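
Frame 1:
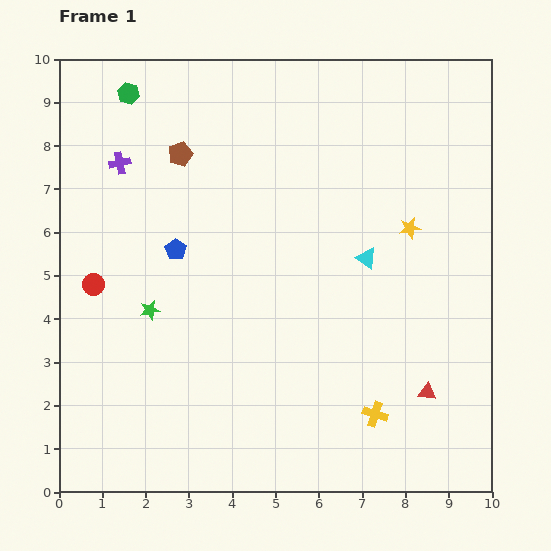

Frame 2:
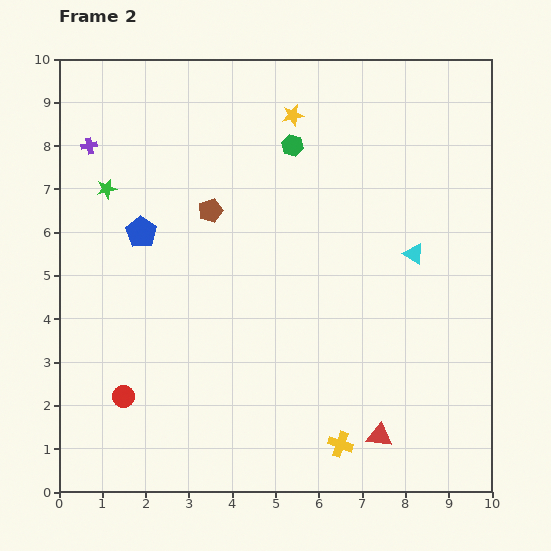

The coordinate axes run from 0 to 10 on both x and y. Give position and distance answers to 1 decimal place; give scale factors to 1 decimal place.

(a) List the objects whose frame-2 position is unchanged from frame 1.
none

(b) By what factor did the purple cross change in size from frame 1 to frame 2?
0.7×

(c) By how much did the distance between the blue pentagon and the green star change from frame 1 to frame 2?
-0.2

Distance in frame 1: 1.5. Distance in frame 2: 1.3.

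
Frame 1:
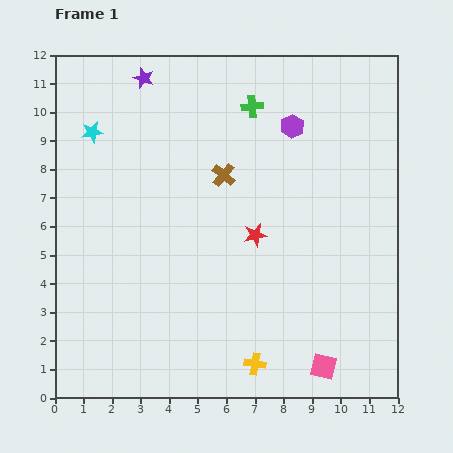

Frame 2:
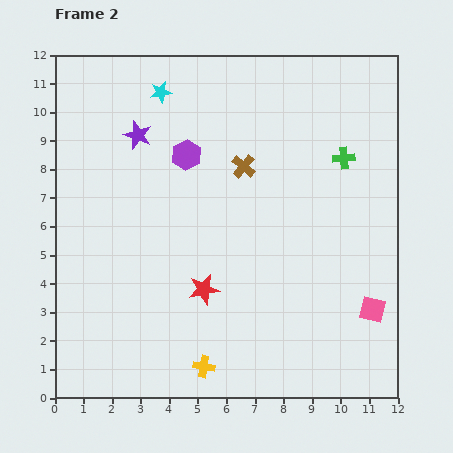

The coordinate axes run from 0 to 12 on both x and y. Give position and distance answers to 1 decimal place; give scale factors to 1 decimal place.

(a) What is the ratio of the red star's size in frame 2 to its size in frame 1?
1.3×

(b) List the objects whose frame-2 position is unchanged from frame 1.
none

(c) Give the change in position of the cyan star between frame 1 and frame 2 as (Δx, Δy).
(2.4, 1.4)

The cyan star was at (1.3, 9.3) in frame 1 and (3.7, 10.7) in frame 2.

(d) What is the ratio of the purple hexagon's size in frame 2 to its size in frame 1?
1.3×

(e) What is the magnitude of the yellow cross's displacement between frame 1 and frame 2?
1.8

The yellow cross moved from (7.0, 1.2) to (5.2, 1.1), a distance of √(1.8² + 0.1²) ≈ 1.8.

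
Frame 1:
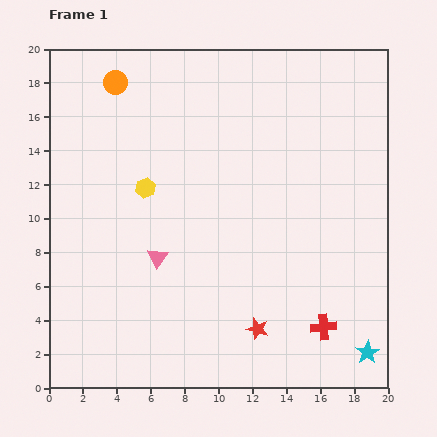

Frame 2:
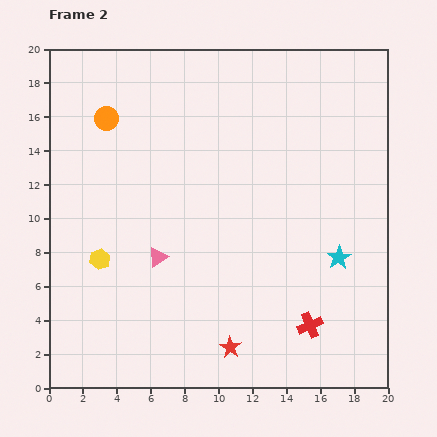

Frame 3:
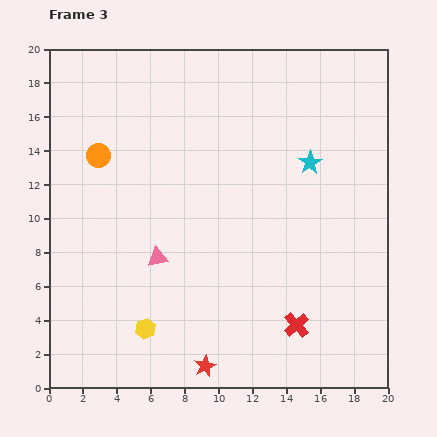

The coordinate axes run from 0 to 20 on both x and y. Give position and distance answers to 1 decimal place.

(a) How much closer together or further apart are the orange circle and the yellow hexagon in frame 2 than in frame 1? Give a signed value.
+1.8

Distance in frame 1: 6.5. Distance in frame 2: 8.3.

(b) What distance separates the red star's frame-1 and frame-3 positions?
3.8

The red star moved from (12.3, 3.5) to (9.2, 1.3), a distance of √(3.1² + 2.2²) ≈ 3.8.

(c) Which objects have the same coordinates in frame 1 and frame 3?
the pink triangle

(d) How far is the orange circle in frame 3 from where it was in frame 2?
2.3

The orange circle moved from (3.4, 15.9) to (2.9, 13.7), a distance of √(0.5² + 2.2²) ≈ 2.3.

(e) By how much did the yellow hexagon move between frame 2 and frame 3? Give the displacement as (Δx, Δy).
(2.7, -4.1)

The yellow hexagon was at (3.0, 7.6) in frame 2 and (5.7, 3.5) in frame 3.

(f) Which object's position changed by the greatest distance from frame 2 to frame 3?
the cyan star

(moved 5.9; next 4.9)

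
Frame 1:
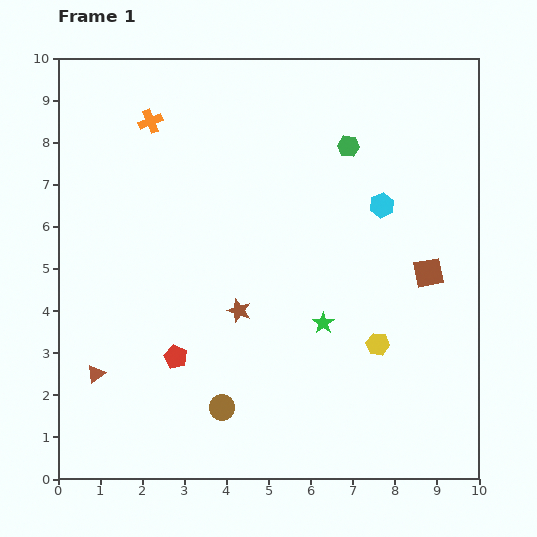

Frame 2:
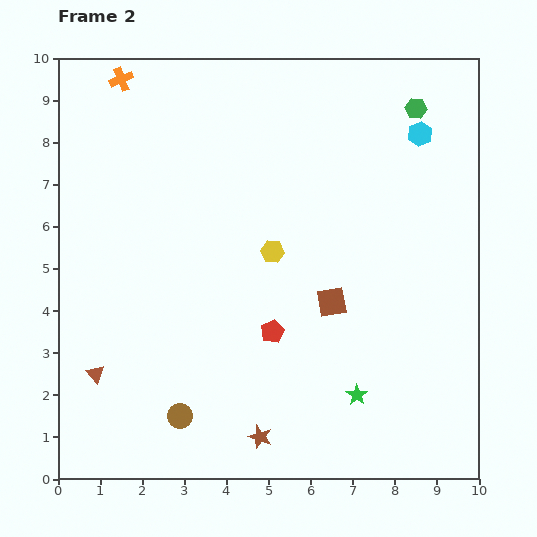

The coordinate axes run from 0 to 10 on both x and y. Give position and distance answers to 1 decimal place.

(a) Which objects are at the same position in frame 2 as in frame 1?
the brown triangle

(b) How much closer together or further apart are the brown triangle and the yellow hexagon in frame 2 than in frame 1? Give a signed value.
-1.6

Distance in frame 1: 6.7. Distance in frame 2: 5.1.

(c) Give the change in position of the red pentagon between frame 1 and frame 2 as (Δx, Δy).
(2.3, 0.6)

The red pentagon was at (2.8, 2.9) in frame 1 and (5.1, 3.5) in frame 2.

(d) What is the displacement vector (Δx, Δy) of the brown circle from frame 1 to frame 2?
(-1.0, -0.2)

The brown circle was at (3.9, 1.7) in frame 1 and (2.9, 1.5) in frame 2.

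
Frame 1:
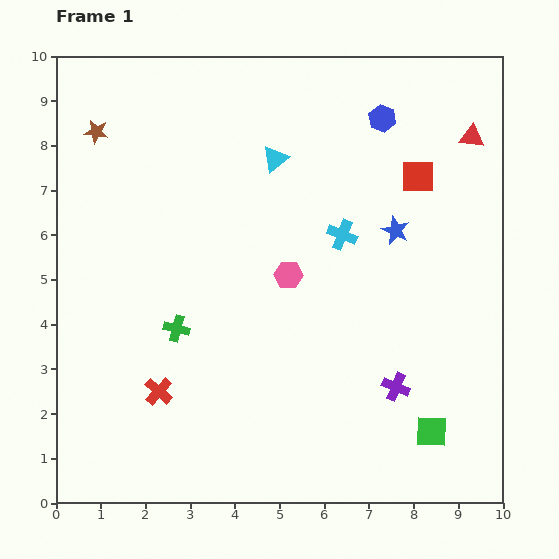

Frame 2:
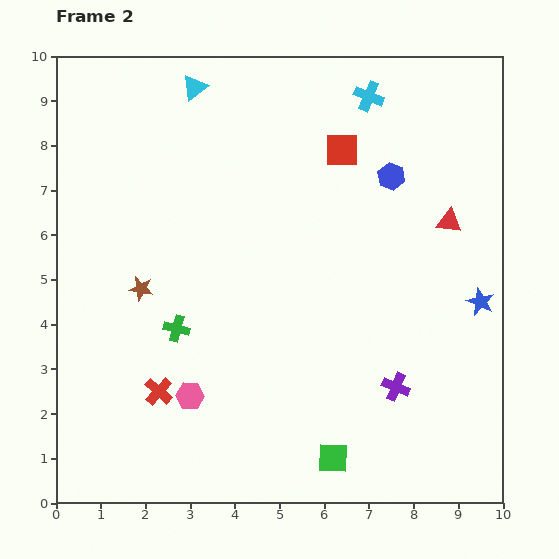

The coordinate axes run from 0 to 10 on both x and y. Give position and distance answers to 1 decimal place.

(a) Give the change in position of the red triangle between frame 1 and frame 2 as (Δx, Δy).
(-0.5, -1.9)

The red triangle was at (9.3, 8.2) in frame 1 and (8.8, 6.3) in frame 2.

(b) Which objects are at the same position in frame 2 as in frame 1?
the green cross, the red cross, the purple cross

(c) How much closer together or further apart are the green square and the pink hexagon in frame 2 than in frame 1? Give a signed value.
-1.2

Distance in frame 1: 4.7. Distance in frame 2: 3.5.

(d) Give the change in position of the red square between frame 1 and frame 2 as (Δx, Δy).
(-1.7, 0.6)

The red square was at (8.1, 7.3) in frame 1 and (6.4, 7.9) in frame 2.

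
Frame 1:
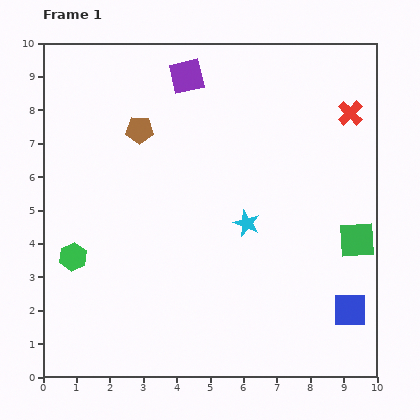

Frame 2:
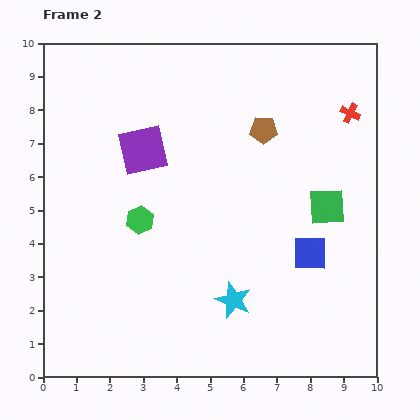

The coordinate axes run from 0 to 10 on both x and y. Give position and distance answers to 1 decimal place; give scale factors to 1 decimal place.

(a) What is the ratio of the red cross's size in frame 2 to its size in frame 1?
0.8×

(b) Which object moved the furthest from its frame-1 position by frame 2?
the brown pentagon

(moved 3.7; next 2.6)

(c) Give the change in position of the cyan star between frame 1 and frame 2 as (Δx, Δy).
(-0.4, -2.3)

The cyan star was at (6.1, 4.6) in frame 1 and (5.7, 2.3) in frame 2.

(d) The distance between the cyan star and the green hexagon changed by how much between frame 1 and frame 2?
-1.6

Distance in frame 1: 5.3. Distance in frame 2: 3.7.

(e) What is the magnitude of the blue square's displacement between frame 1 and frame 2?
2.1

The blue square moved from (9.2, 2.0) to (8.0, 3.7), a distance of √(1.2² + 1.7²) ≈ 2.1.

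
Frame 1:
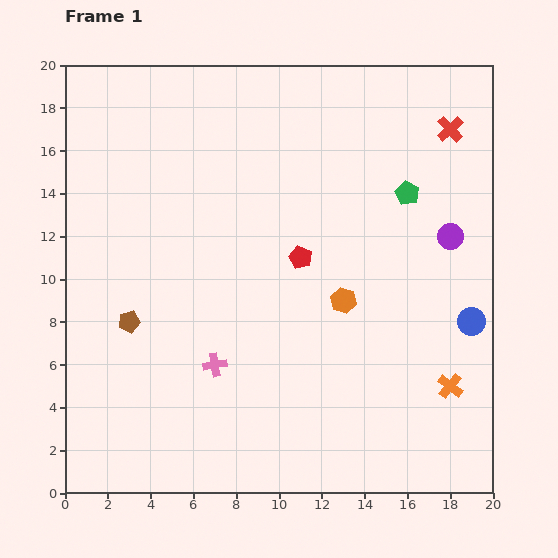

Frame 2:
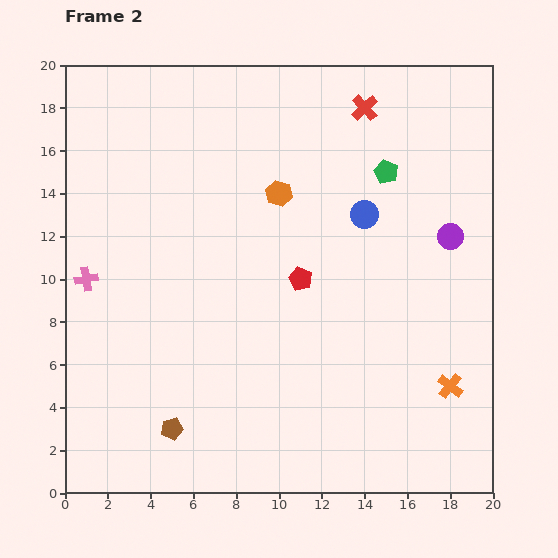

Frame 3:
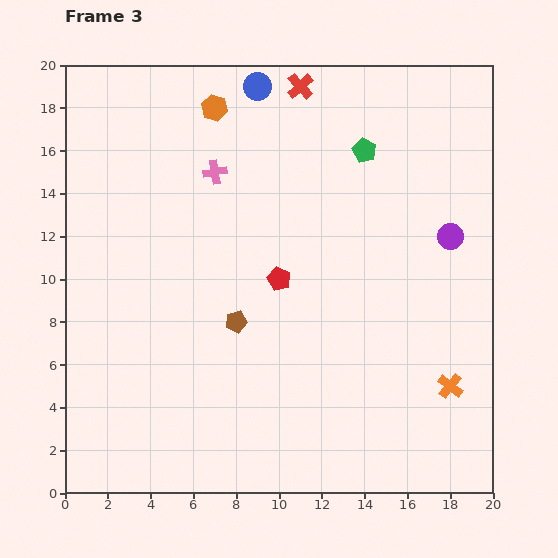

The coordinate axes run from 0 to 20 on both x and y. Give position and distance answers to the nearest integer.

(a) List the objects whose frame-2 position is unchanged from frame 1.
the purple circle, the orange cross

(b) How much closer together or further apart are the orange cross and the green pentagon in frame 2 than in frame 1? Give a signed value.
+1

Distance in frame 1: 9. Distance in frame 2: 10.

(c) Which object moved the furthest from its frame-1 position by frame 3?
the blue circle

(moved 15; next 11)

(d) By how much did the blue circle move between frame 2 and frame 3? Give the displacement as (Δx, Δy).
(-5, 6)

The blue circle was at (14, 13) in frame 2 and (9, 19) in frame 3.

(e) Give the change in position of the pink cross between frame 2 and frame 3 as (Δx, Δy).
(6, 5)

The pink cross was at (1, 10) in frame 2 and (7, 15) in frame 3.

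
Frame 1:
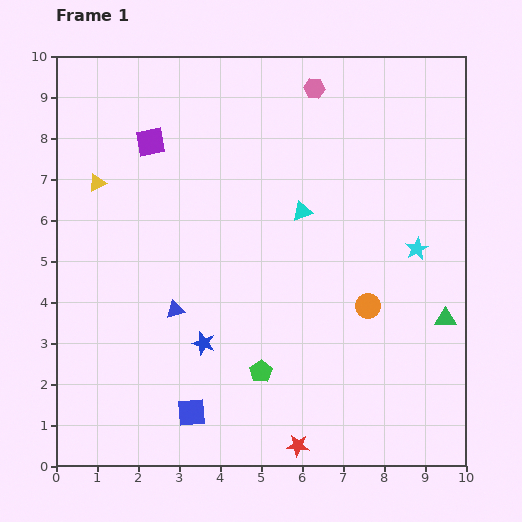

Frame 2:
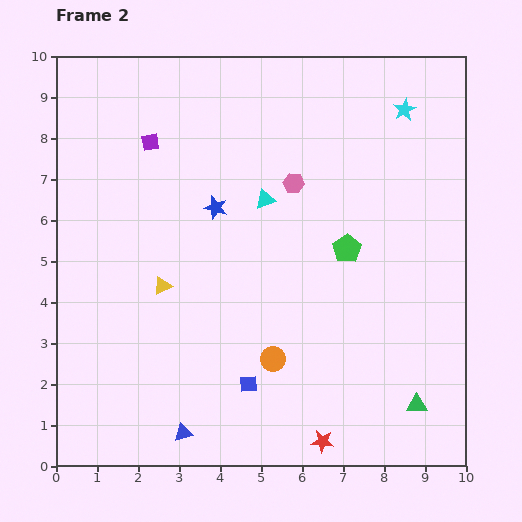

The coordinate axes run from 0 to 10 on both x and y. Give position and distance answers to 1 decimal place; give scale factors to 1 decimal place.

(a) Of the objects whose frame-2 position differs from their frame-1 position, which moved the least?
the red star

(moved 0.6)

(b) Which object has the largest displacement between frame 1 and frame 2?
the green pentagon

(moved 3.7; next 3.4)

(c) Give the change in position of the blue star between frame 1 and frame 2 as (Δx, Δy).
(0.3, 3.3)

The blue star was at (3.6, 3.0) in frame 1 and (3.9, 6.3) in frame 2.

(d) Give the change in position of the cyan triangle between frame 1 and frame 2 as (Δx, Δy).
(-0.9, 0.3)

The cyan triangle was at (6.0, 6.2) in frame 1 and (5.1, 6.5) in frame 2.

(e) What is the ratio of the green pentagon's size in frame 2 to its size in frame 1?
1.3×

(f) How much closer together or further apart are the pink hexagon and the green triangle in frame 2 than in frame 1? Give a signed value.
-0.2

Distance in frame 1: 6.4. Distance in frame 2: 6.2.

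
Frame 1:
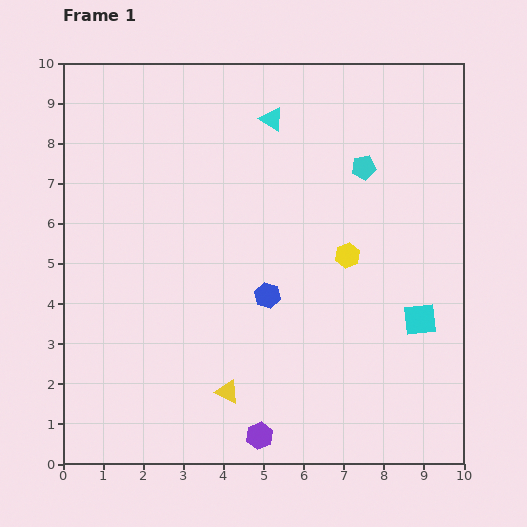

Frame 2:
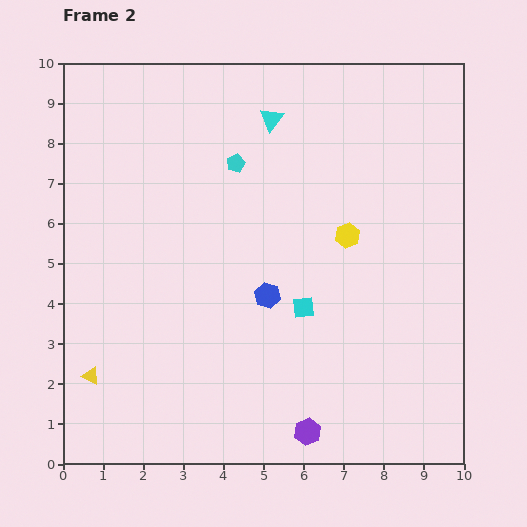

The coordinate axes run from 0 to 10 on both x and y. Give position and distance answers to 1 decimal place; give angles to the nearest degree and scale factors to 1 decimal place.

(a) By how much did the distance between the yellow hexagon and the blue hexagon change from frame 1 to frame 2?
+0.3

Distance in frame 1: 2.2. Distance in frame 2: 2.5.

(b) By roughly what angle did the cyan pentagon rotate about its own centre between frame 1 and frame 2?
16° counter-clockwise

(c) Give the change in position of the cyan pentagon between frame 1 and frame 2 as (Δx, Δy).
(-3.2, 0.1)

The cyan pentagon was at (7.5, 7.4) in frame 1 and (4.3, 7.5) in frame 2.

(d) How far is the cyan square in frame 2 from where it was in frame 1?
2.9

The cyan square moved from (8.9, 3.6) to (6.0, 3.9), a distance of √(2.9² + 0.3²) ≈ 2.9.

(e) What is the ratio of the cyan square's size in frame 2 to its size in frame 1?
0.7×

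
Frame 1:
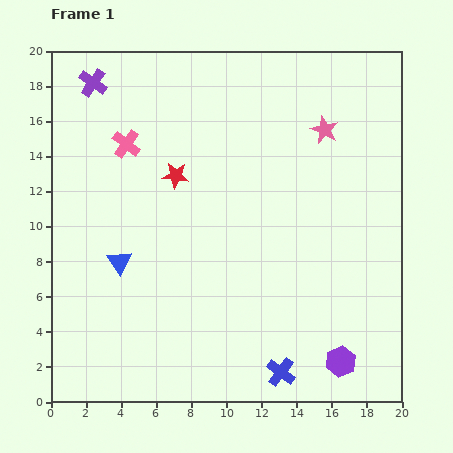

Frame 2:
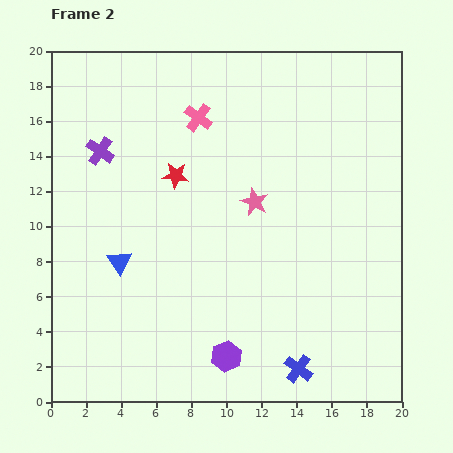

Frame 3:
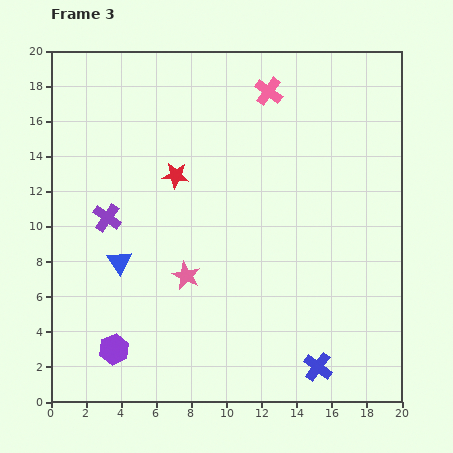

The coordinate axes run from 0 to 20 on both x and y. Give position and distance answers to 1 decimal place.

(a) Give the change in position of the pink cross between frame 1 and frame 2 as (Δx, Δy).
(4.1, 1.5)

The pink cross was at (4.3, 14.7) in frame 1 and (8.4, 16.2) in frame 2.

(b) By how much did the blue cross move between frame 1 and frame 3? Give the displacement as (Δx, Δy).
(2.1, 0.3)

The blue cross was at (13.1, 1.7) in frame 1 and (15.2, 2.0) in frame 3.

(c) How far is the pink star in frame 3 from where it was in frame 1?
11.5

The pink star moved from (15.6, 15.5) to (7.7, 7.2), a distance of √(7.9² + 8.3²) ≈ 11.5.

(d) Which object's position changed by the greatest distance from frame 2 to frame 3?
the purple hexagon

(moved 6.4; next 5.7)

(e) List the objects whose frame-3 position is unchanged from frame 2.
the blue triangle, the red star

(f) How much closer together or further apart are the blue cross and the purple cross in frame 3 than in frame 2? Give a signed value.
-2.1

Distance in frame 2: 16.8. Distance in frame 3: 14.7.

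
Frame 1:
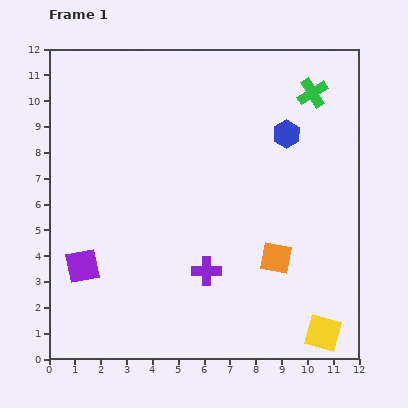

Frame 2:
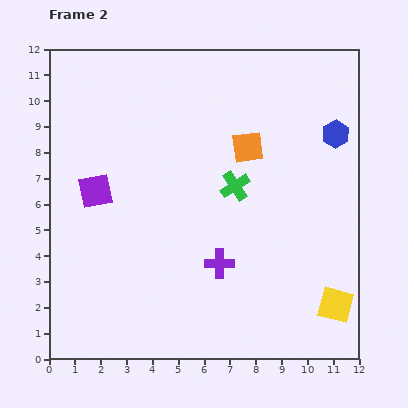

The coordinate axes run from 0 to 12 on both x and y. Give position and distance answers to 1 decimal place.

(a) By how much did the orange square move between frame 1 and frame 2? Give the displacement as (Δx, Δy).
(-1.1, 4.3)

The orange square was at (8.8, 3.9) in frame 1 and (7.7, 8.2) in frame 2.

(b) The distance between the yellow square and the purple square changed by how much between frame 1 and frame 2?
+0.6

Distance in frame 1: 9.7. Distance in frame 2: 10.3.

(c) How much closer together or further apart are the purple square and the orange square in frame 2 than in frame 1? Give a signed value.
-1.4

Distance in frame 1: 7.5. Distance in frame 2: 6.1.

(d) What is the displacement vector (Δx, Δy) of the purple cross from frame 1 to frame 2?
(0.5, 0.3)

The purple cross was at (6.1, 3.4) in frame 1 and (6.6, 3.7) in frame 2.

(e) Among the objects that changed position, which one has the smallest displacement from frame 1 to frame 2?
the purple cross

(moved 0.6)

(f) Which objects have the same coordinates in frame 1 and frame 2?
none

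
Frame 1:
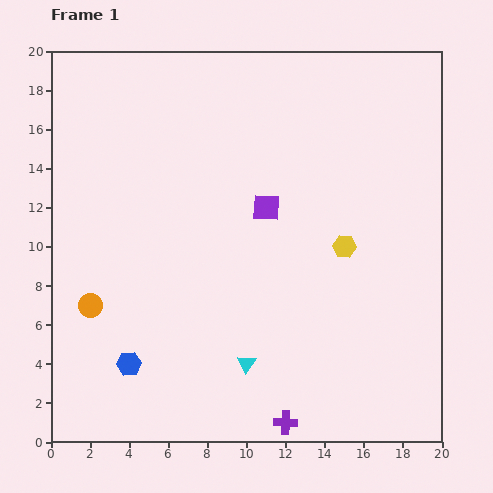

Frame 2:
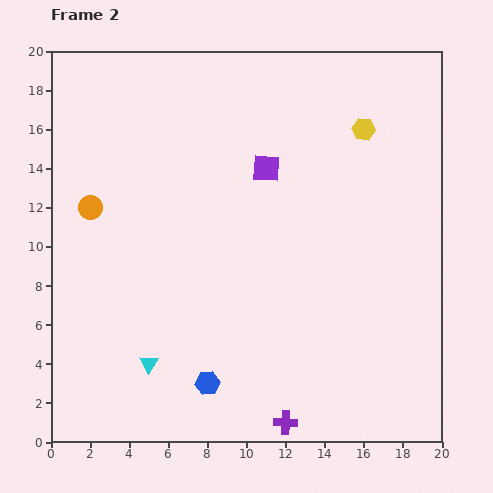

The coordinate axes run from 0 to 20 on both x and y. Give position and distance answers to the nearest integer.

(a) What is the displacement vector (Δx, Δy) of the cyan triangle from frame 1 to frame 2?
(-5, 0)

The cyan triangle was at (10, 4) in frame 1 and (5, 4) in frame 2.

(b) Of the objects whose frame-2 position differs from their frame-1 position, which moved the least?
the purple square

(moved 2)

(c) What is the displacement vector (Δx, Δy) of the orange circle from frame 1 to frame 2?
(0, 5)

The orange circle was at (2, 7) in frame 1 and (2, 12) in frame 2.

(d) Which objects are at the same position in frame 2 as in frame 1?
the purple cross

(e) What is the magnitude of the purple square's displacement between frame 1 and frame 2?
2

The purple square moved from (11, 12) to (11, 14), a distance of √(0² + 2²) ≈ 2.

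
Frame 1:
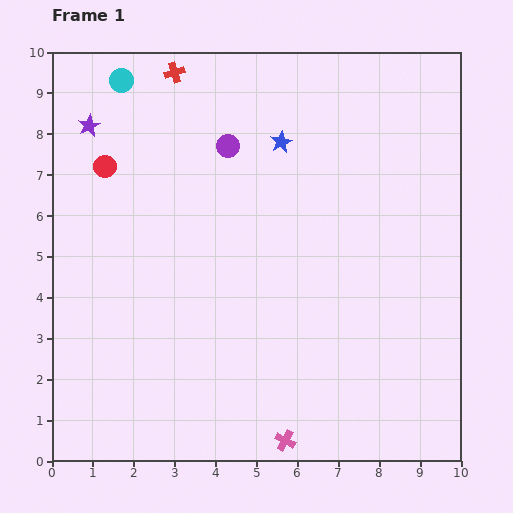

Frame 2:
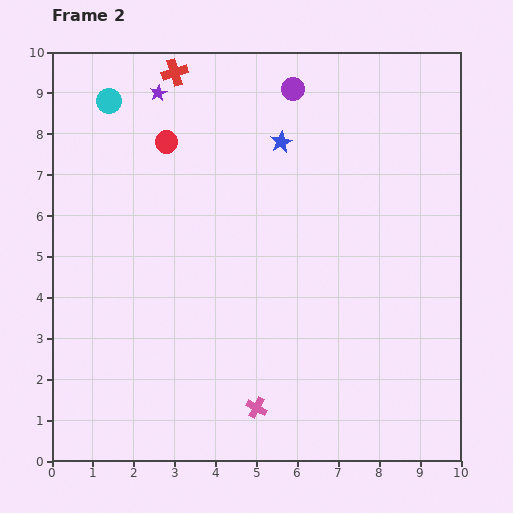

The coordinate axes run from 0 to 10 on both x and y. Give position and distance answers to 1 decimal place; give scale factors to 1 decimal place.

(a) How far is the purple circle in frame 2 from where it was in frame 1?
2.1

The purple circle moved from (4.3, 7.7) to (5.9, 9.1), a distance of √(1.6² + 1.4²) ≈ 2.1.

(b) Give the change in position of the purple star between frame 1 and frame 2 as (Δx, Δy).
(1.7, 0.8)

The purple star was at (0.9, 8.2) in frame 1 and (2.6, 9.0) in frame 2.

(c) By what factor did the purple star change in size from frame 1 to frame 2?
0.7×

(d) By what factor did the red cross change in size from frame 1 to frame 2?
1.3×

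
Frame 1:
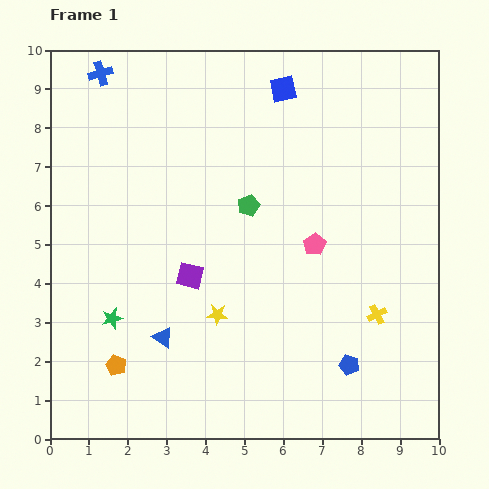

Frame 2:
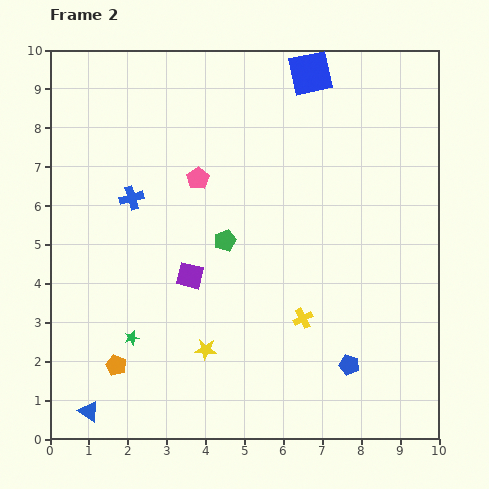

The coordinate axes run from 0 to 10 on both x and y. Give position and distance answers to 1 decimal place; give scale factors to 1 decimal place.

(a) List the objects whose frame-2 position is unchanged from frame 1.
the orange pentagon, the purple square, the blue pentagon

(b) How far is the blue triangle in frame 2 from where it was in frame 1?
2.7

The blue triangle moved from (2.9, 2.6) to (1.0, 0.7), a distance of √(1.9² + 1.9²) ≈ 2.7.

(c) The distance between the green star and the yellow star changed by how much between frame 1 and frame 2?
-0.8

Distance in frame 1: 2.7. Distance in frame 2: 1.9.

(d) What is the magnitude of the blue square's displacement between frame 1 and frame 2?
0.8

The blue square moved from (6.0, 9.0) to (6.7, 9.4), a distance of √(0.7² + 0.4²) ≈ 0.8.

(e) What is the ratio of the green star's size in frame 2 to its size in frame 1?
0.7×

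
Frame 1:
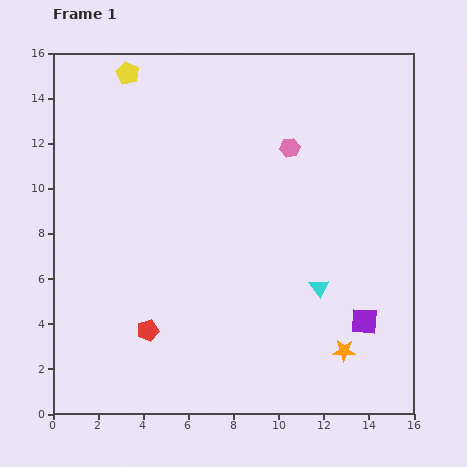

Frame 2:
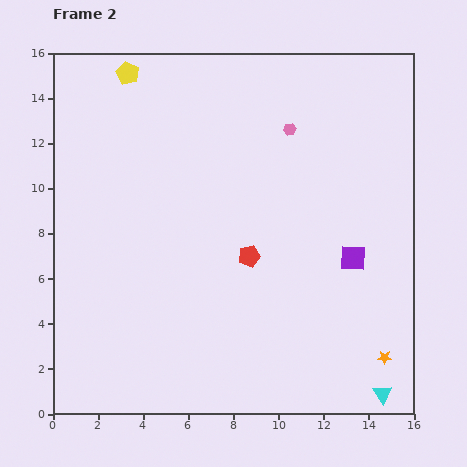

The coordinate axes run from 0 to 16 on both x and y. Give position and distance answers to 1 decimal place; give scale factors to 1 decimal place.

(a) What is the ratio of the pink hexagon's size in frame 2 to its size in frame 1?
0.6×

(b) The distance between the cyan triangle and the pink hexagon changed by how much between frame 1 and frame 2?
+6.1

Distance in frame 1: 6.3. Distance in frame 2: 12.4.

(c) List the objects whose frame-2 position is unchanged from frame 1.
the yellow pentagon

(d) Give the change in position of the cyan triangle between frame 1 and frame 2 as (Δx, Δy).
(2.8, -4.7)

The cyan triangle was at (11.8, 5.6) in frame 1 and (14.6, 0.9) in frame 2.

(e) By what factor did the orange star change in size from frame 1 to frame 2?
0.6×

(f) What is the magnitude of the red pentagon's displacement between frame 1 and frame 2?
5.6

The red pentagon moved from (4.2, 3.7) to (8.7, 7.0), a distance of √(4.5² + 3.3²) ≈ 5.6.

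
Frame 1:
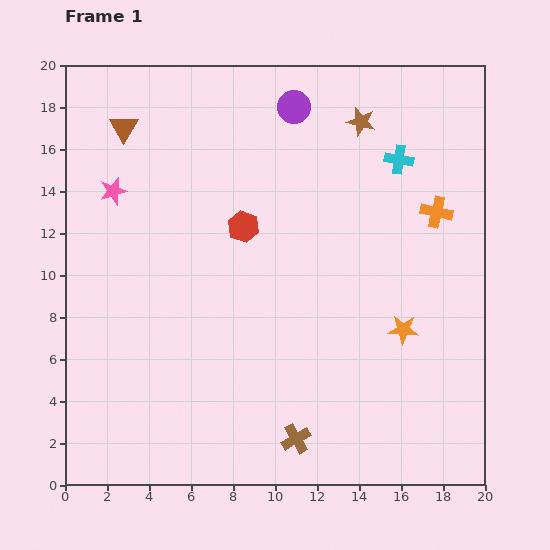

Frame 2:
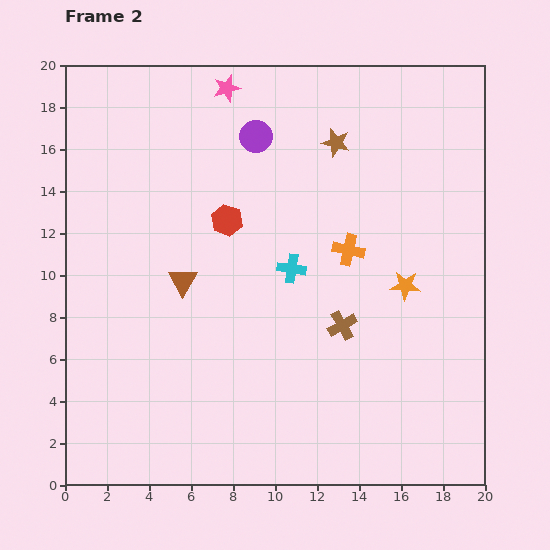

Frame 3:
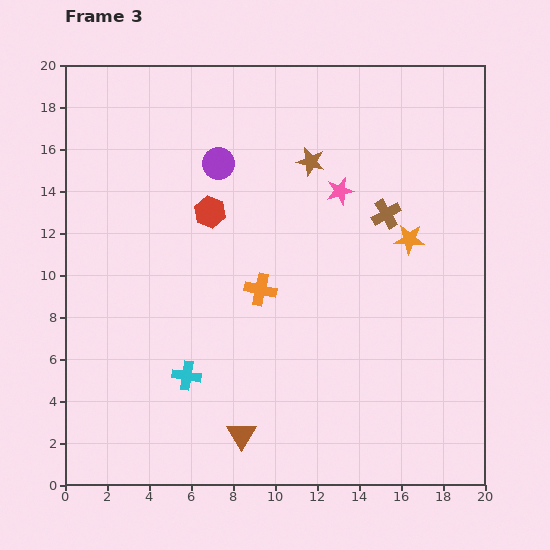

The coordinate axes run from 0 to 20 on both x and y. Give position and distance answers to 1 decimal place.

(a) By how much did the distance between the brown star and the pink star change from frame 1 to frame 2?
-6.5

Distance in frame 1: 12.3. Distance in frame 2: 5.8.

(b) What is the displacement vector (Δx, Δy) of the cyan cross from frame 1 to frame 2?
(-5.1, -5.2)

The cyan cross was at (15.9, 15.5) in frame 1 and (10.8, 10.3) in frame 2.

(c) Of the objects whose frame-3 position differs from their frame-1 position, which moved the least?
the red hexagon

(moved 1.7)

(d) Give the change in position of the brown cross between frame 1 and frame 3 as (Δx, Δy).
(4.3, 10.7)

The brown cross was at (11.0, 2.2) in frame 1 and (15.3, 12.9) in frame 3.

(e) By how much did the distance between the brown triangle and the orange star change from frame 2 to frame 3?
+1.7

Distance in frame 2: 10.6. Distance in frame 3: 12.3.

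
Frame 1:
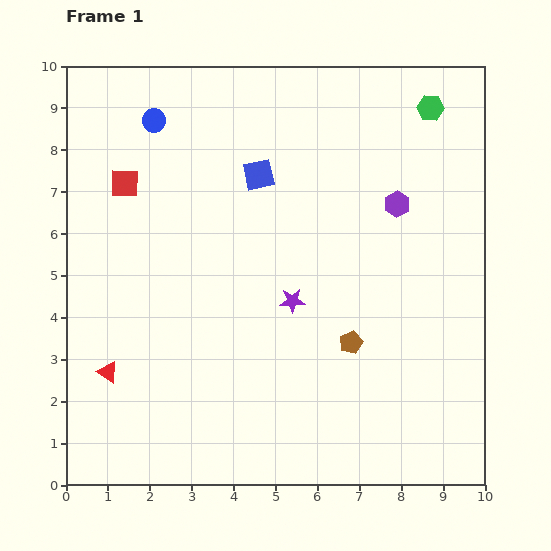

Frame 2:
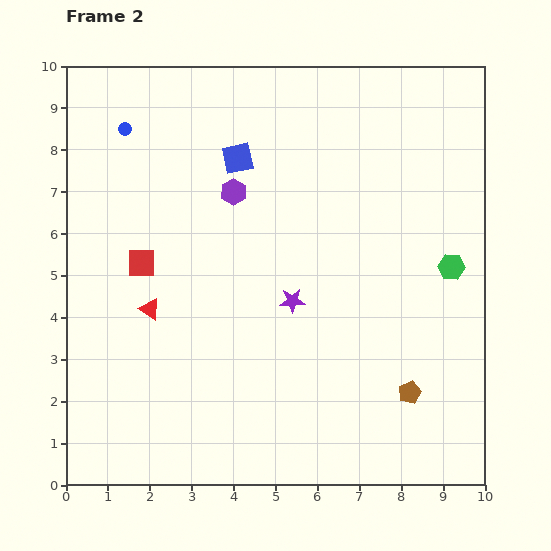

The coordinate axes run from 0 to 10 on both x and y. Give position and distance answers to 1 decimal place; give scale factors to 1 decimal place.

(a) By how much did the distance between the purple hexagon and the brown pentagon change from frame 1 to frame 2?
+2.9

Distance in frame 1: 3.5. Distance in frame 2: 6.4.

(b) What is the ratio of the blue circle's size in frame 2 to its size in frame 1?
0.6×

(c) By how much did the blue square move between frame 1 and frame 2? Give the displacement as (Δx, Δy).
(-0.5, 0.4)

The blue square was at (4.6, 7.4) in frame 1 and (4.1, 7.8) in frame 2.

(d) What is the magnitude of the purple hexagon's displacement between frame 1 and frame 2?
3.9

The purple hexagon moved from (7.9, 6.7) to (4.0, 7.0), a distance of √(3.9² + 0.3²) ≈ 3.9.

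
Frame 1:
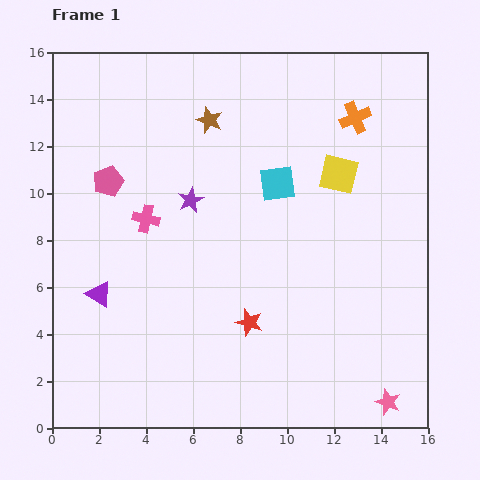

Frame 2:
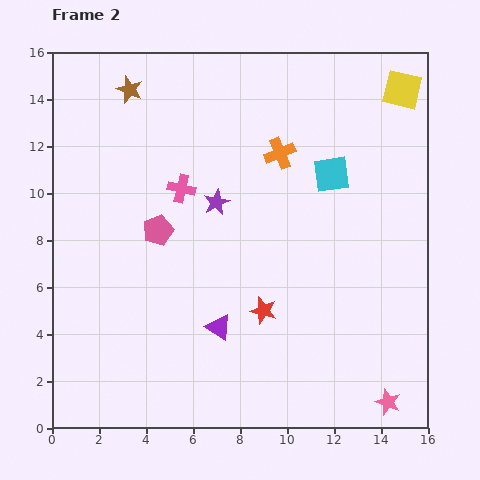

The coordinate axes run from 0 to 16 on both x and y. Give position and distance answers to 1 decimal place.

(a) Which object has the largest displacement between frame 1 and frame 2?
the purple triangle

(moved 5.3; next 4.5)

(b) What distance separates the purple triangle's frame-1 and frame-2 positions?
5.3

The purple triangle moved from (2.0, 5.7) to (7.1, 4.3), a distance of √(5.1² + 1.4²) ≈ 5.3.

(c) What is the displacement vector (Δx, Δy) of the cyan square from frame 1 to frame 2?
(2.3, 0.4)

The cyan square was at (9.6, 10.4) in frame 1 and (11.9, 10.8) in frame 2.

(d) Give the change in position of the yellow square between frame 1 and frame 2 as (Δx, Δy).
(2.7, 3.6)

The yellow square was at (12.2, 10.8) in frame 1 and (14.9, 14.4) in frame 2.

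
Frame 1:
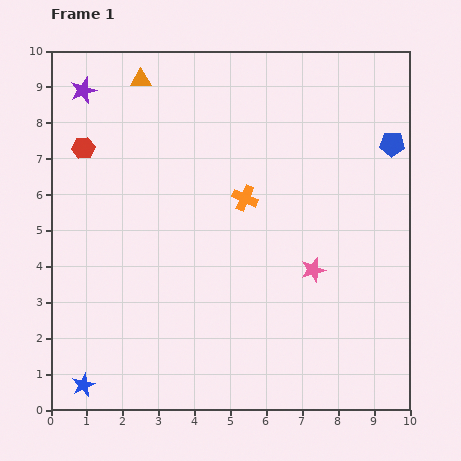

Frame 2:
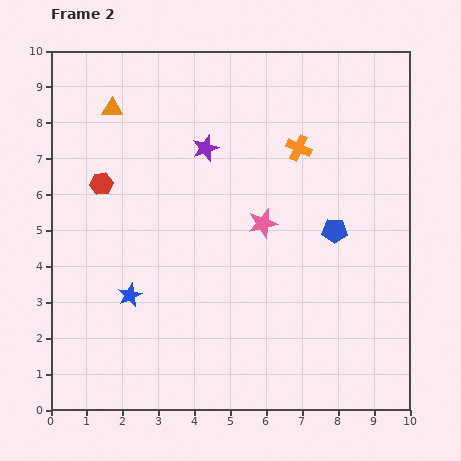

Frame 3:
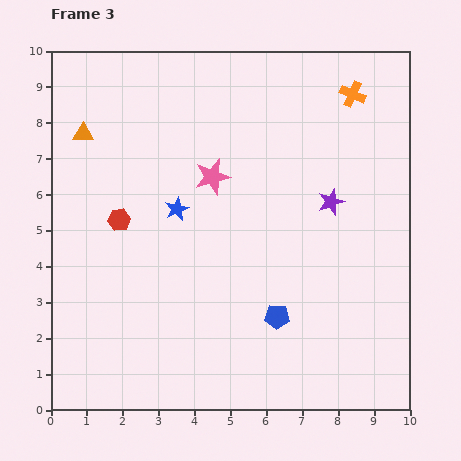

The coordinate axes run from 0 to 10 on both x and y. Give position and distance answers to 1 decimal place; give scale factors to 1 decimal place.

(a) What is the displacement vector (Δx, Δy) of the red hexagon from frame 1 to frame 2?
(0.5, -1.0)

The red hexagon was at (0.9, 7.3) in frame 1 and (1.4, 6.3) in frame 2.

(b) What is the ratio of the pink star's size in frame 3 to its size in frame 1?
1.4×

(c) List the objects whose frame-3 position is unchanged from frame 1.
none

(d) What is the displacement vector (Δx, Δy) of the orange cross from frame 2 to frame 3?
(1.5, 1.5)

The orange cross was at (6.9, 7.3) in frame 2 and (8.4, 8.8) in frame 3.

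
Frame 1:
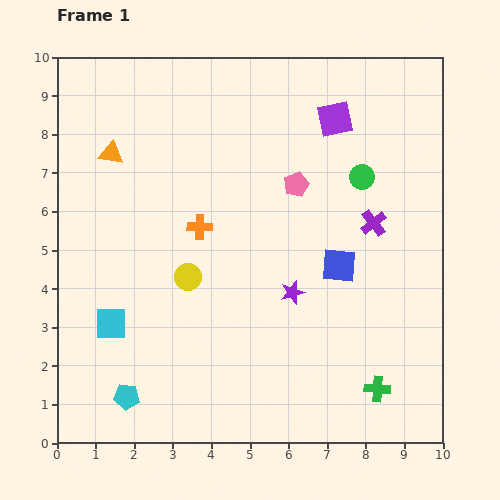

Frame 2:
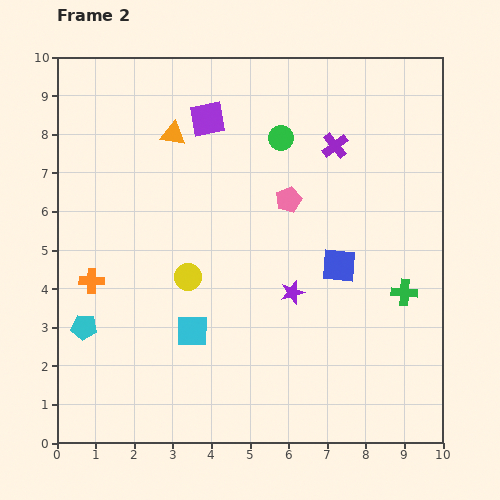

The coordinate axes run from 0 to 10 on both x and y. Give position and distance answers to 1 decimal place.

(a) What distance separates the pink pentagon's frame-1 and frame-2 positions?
0.4

The pink pentagon moved from (6.2, 6.7) to (6.0, 6.3), a distance of √(0.2² + 0.4²) ≈ 0.4.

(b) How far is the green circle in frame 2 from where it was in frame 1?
2.3

The green circle moved from (7.9, 6.9) to (5.8, 7.9), a distance of √(2.1² + 1.0²) ≈ 2.3.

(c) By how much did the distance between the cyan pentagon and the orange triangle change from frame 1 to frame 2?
-0.8

Distance in frame 1: 6.3. Distance in frame 2: 5.5.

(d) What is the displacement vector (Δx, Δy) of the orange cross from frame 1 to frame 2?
(-2.8, -1.4)

The orange cross was at (3.7, 5.6) in frame 1 and (0.9, 4.2) in frame 2.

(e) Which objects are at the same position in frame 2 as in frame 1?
the yellow circle, the blue square, the purple star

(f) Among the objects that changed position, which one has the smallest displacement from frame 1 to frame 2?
the pink pentagon

(moved 0.4)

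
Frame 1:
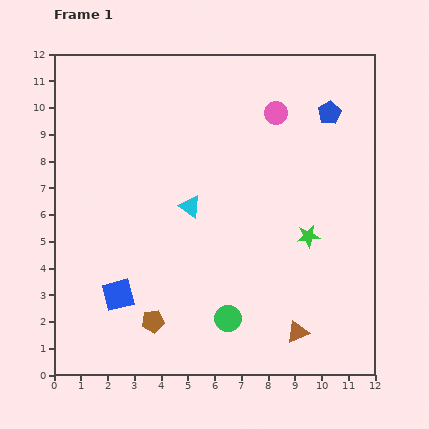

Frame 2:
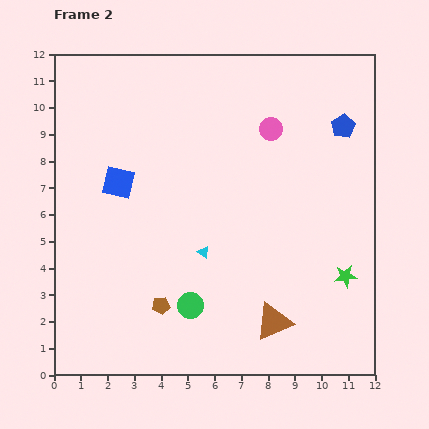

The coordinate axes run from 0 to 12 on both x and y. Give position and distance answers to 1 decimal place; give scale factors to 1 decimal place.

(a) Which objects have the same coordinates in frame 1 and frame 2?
none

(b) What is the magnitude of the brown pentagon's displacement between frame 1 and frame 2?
0.7

The brown pentagon moved from (3.7, 2.0) to (4.0, 2.6), a distance of √(0.3² + 0.6²) ≈ 0.7.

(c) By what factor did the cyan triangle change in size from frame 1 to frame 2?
0.6×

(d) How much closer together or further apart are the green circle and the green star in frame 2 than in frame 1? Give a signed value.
+1.6

Distance in frame 1: 4.3. Distance in frame 2: 5.9.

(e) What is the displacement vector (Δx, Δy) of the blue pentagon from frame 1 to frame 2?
(0.5, -0.5)

The blue pentagon was at (10.3, 9.8) in frame 1 and (10.8, 9.3) in frame 2.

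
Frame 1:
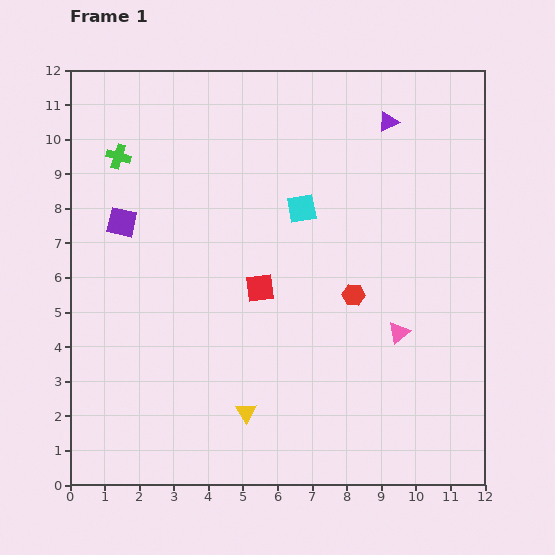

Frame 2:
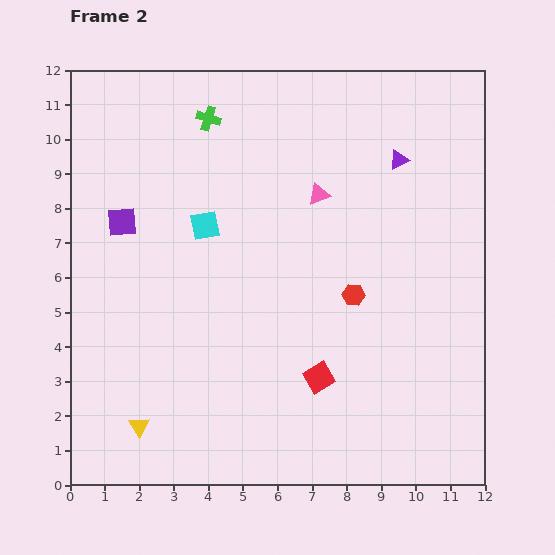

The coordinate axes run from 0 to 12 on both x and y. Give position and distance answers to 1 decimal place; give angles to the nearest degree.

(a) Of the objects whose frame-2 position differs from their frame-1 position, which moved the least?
the purple triangle

(moved 1.1)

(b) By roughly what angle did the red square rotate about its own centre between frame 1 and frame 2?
25° counter-clockwise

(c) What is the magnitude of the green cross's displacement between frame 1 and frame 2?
2.8

The green cross moved from (1.4, 9.5) to (4.0, 10.6), a distance of √(2.6² + 1.1²) ≈ 2.8.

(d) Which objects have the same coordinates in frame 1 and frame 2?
the red hexagon, the purple square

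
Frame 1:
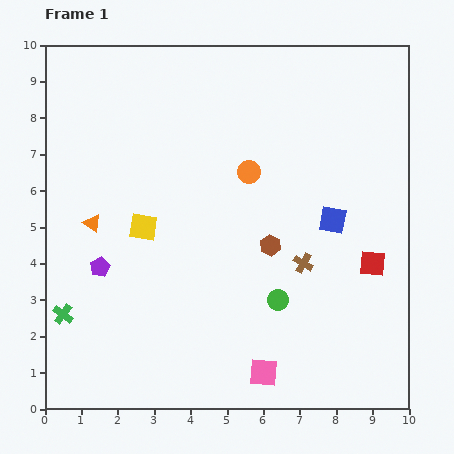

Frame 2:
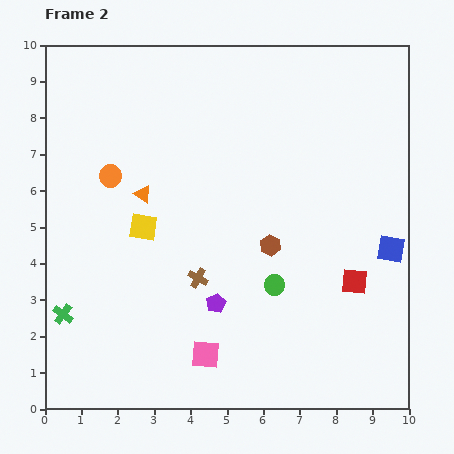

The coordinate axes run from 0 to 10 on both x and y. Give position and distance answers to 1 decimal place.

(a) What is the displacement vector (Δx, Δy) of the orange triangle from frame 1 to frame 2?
(1.4, 0.8)

The orange triangle was at (1.3, 5.1) in frame 1 and (2.7, 5.9) in frame 2.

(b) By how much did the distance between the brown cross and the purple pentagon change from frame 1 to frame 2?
-4.7

Distance in frame 1: 5.6. Distance in frame 2: 0.9.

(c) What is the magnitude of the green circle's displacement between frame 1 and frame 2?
0.4

The green circle moved from (6.4, 3.0) to (6.3, 3.4), a distance of √(0.1² + 0.4²) ≈ 0.4.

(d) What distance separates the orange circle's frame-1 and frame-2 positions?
3.8

The orange circle moved from (5.6, 6.5) to (1.8, 6.4), a distance of √(3.8² + 0.1²) ≈ 3.8.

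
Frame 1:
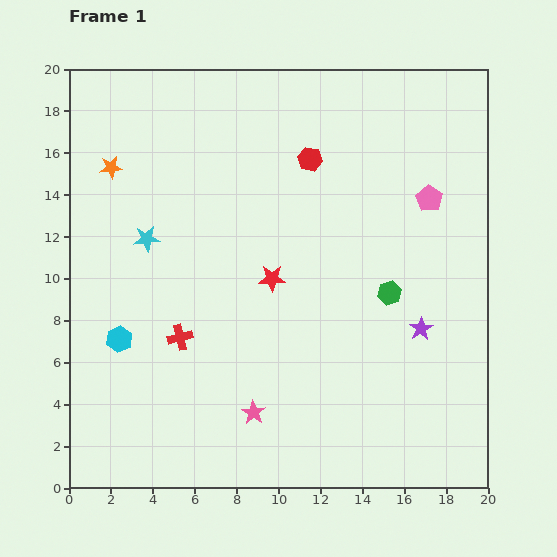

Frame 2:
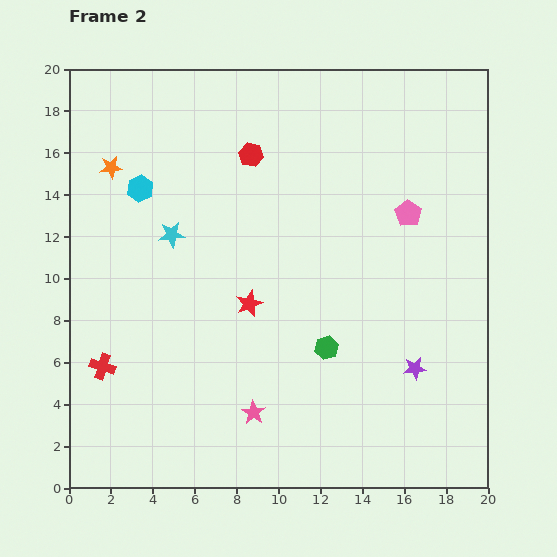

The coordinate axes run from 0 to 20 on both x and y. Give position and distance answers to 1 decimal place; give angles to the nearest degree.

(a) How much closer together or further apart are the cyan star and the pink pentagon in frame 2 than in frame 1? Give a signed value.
-2.3

Distance in frame 1: 13.6. Distance in frame 2: 11.3.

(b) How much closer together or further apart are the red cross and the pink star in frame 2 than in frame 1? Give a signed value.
+2.5

Distance in frame 1: 5.0. Distance in frame 2: 7.5.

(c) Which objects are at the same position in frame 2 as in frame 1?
the pink star, the orange star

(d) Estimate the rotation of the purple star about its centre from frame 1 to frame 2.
25° clockwise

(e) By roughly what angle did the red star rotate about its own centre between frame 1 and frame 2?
22° counter-clockwise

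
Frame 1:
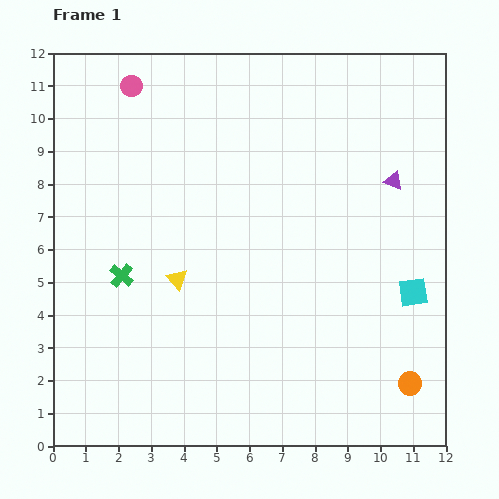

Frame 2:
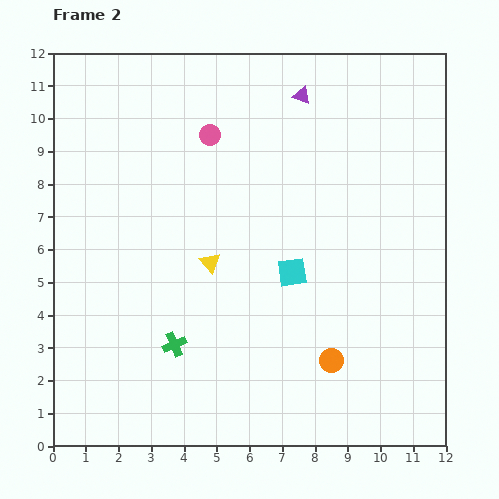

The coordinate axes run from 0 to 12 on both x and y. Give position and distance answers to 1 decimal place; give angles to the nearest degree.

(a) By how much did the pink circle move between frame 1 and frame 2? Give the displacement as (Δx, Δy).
(2.4, -1.5)

The pink circle was at (2.4, 11.0) in frame 1 and (4.8, 9.5) in frame 2.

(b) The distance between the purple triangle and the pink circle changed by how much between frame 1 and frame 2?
-5.5

Distance in frame 1: 8.5. Distance in frame 2: 3.0.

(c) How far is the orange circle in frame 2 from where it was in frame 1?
2.5

The orange circle moved from (10.9, 1.9) to (8.5, 2.6), a distance of √(2.4² + 0.7²) ≈ 2.5.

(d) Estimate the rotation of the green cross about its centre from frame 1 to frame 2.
26° clockwise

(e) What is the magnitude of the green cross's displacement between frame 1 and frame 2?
2.6

The green cross moved from (2.1, 5.2) to (3.7, 3.1), a distance of √(1.6² + 2.1²) ≈ 2.6.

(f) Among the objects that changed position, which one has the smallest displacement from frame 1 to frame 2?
the yellow triangle

(moved 1.1)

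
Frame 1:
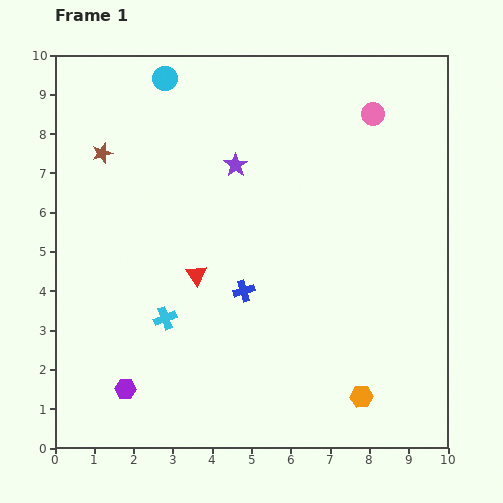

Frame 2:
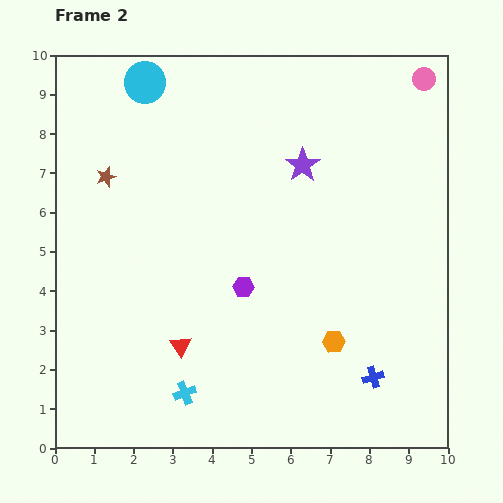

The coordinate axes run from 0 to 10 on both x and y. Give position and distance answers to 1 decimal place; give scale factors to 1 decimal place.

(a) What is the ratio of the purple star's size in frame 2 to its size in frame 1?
1.5×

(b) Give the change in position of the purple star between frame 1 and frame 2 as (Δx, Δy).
(1.7, 0.0)

The purple star was at (4.6, 7.2) in frame 1 and (6.3, 7.2) in frame 2.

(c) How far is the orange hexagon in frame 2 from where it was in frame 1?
1.6

The orange hexagon moved from (7.8, 1.3) to (7.1, 2.7), a distance of √(0.7² + 1.4²) ≈ 1.6.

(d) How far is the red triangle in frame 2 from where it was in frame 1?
1.8

The red triangle moved from (3.6, 4.4) to (3.2, 2.6), a distance of √(0.4² + 1.8²) ≈ 1.8.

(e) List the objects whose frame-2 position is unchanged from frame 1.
none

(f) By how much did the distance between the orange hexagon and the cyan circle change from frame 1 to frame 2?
-1.3

Distance in frame 1: 9.5. Distance in frame 2: 8.2.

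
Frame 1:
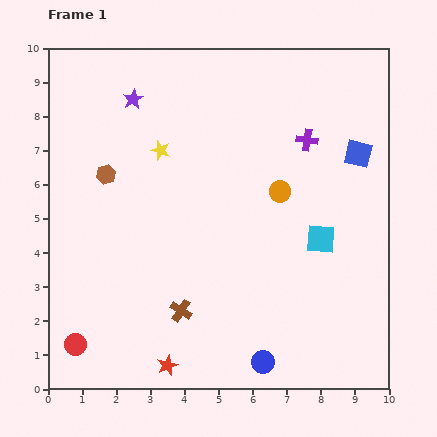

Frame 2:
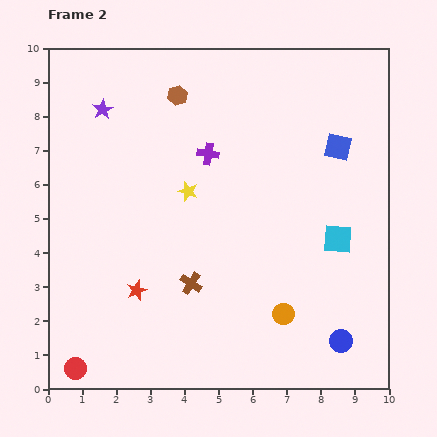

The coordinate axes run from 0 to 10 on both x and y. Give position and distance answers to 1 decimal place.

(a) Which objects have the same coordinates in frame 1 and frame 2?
none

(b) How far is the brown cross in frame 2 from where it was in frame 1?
0.9

The brown cross moved from (3.9, 2.3) to (4.2, 3.1), a distance of √(0.3² + 0.8²) ≈ 0.9.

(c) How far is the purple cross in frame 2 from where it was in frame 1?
2.9

The purple cross moved from (7.6, 7.3) to (4.7, 6.9), a distance of √(2.9² + 0.4²) ≈ 2.9.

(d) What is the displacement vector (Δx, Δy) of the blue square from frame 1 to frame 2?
(-0.6, 0.2)

The blue square was at (9.1, 6.9) in frame 1 and (8.5, 7.1) in frame 2.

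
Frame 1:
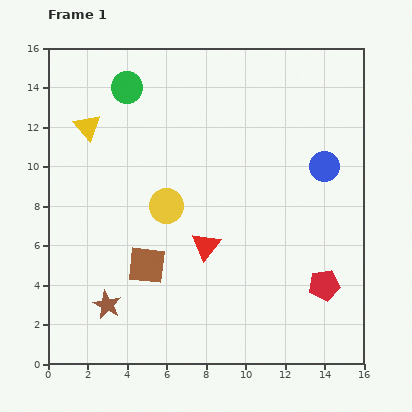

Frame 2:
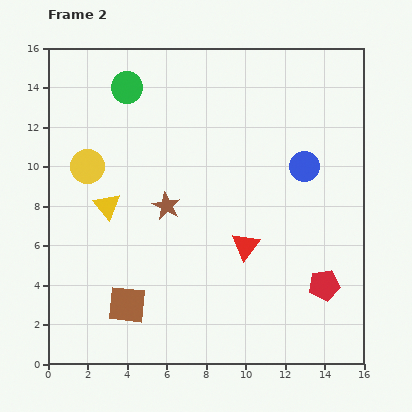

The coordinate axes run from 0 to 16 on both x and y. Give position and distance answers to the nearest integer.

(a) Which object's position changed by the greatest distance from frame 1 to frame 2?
the brown star

(moved 6; next 4)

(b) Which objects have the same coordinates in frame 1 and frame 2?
the red pentagon, the green circle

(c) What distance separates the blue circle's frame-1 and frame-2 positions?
1

The blue circle moved from (14, 10) to (13, 10), a distance of √(1² + 0²) ≈ 1.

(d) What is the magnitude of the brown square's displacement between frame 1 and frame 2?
2

The brown square moved from (5, 5) to (4, 3), a distance of √(1² + 2²) ≈ 2.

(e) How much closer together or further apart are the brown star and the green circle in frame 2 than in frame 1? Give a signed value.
-5

Distance in frame 1: 11. Distance in frame 2: 6.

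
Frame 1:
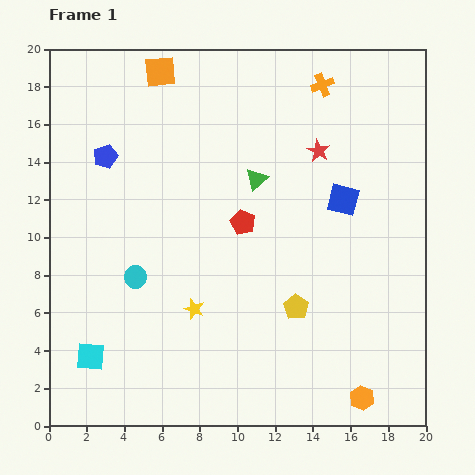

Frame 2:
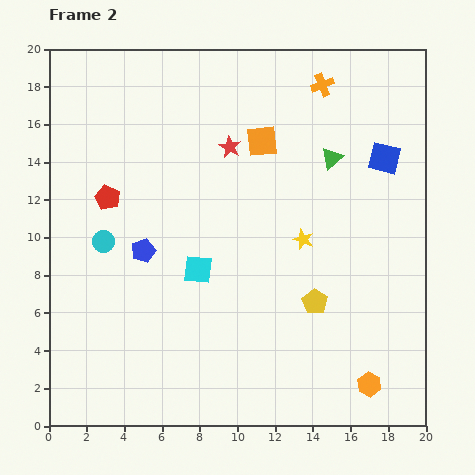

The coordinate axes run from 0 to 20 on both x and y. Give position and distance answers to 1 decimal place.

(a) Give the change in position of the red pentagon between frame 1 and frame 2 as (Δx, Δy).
(-7.2, 1.3)

The red pentagon was at (10.3, 10.8) in frame 1 and (3.1, 12.1) in frame 2.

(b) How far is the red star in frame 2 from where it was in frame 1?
4.7

The red star moved from (14.3, 14.6) to (9.6, 14.8), a distance of √(4.7² + 0.2²) ≈ 4.7.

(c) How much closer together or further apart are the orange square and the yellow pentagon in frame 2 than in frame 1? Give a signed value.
-5.5

Distance in frame 1: 14.4. Distance in frame 2: 8.9.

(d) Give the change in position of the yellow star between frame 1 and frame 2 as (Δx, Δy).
(5.8, 3.7)

The yellow star was at (7.7, 6.2) in frame 1 and (13.5, 9.9) in frame 2.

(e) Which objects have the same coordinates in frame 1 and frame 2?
the orange cross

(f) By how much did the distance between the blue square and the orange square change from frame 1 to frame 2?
-5.2

Distance in frame 1: 11.8. Distance in frame 2: 6.6.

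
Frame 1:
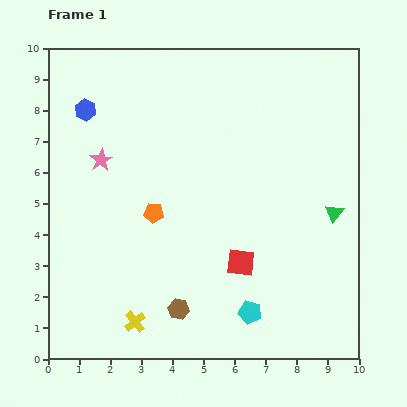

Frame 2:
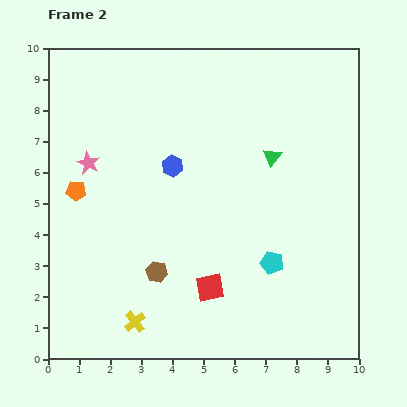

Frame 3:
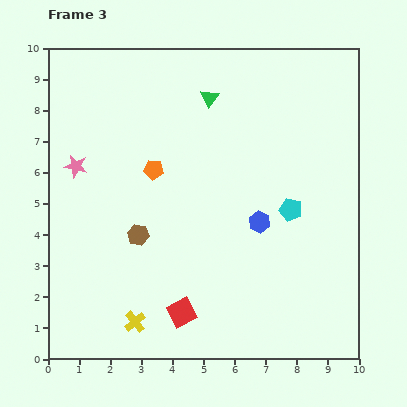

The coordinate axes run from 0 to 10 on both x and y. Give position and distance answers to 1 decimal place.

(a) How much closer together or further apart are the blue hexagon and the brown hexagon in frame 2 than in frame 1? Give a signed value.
-3.7

Distance in frame 1: 7.1. Distance in frame 2: 3.4.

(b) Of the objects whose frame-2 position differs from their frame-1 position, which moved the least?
the pink star

(moved 0.4)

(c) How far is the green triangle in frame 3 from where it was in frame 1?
5.4

The green triangle moved from (9.2, 4.7) to (5.2, 8.4), a distance of √(4.0² + 3.7²) ≈ 5.4.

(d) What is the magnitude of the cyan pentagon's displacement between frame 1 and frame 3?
3.5

The cyan pentagon moved from (6.5, 1.5) to (7.8, 4.8), a distance of √(1.3² + 3.3²) ≈ 3.5.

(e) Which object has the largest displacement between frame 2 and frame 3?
the blue hexagon

(moved 3.3; next 2.8)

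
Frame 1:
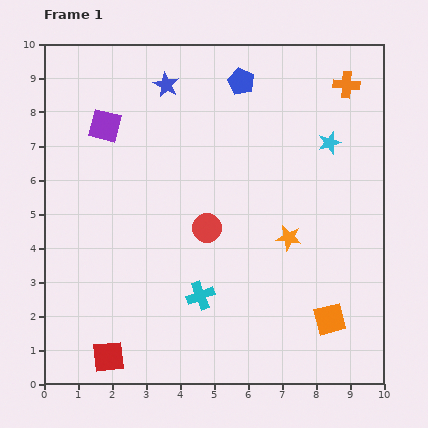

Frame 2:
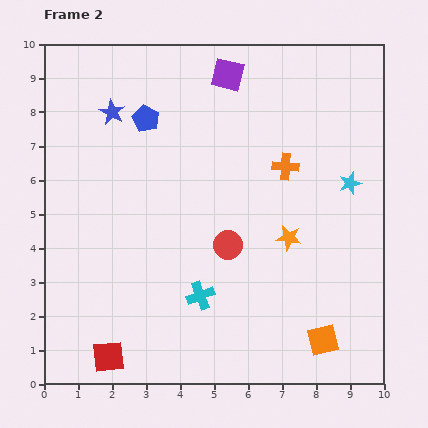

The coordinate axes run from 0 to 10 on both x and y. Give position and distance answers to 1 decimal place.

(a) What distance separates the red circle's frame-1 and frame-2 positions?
0.8

The red circle moved from (4.8, 4.6) to (5.4, 4.1), a distance of √(0.6² + 0.5²) ≈ 0.8.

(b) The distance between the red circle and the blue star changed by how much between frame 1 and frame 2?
+0.8

Distance in frame 1: 4.4. Distance in frame 2: 5.2.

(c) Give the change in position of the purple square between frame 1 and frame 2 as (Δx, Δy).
(3.6, 1.5)

The purple square was at (1.8, 7.6) in frame 1 and (5.4, 9.1) in frame 2.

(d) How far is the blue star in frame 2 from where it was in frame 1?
1.8

The blue star moved from (3.6, 8.8) to (2.0, 8.0), a distance of √(1.6² + 0.8²) ≈ 1.8.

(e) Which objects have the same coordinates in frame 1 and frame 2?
the orange star, the red square, the cyan cross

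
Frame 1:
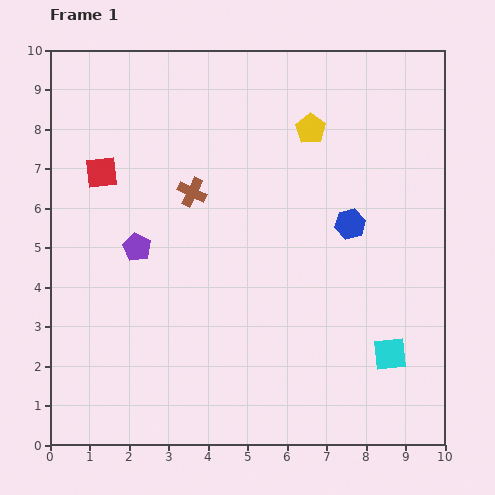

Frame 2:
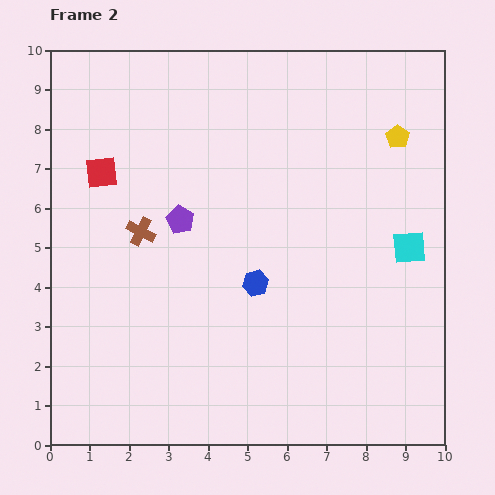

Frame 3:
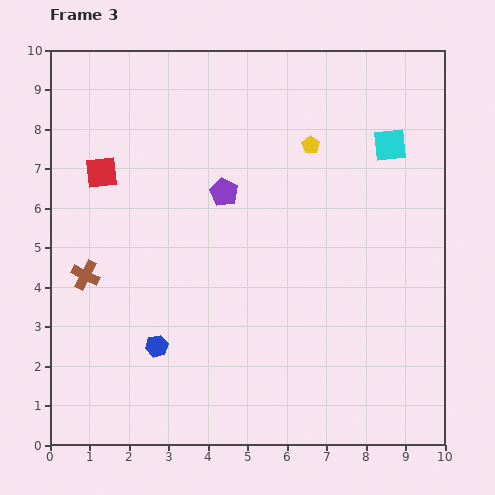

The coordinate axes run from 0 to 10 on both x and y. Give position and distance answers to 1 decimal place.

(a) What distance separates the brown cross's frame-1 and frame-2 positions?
1.6

The brown cross moved from (3.6, 6.4) to (2.3, 5.4), a distance of √(1.3² + 1.0²) ≈ 1.6.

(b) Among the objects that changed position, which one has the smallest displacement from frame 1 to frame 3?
the yellow pentagon

(moved 0.4)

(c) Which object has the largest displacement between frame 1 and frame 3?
the blue hexagon

(moved 5.8; next 5.3)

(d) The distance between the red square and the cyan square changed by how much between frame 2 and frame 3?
-0.7

Distance in frame 2: 8.0. Distance in frame 3: 7.3.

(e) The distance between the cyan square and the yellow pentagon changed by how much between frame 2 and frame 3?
-0.8

Distance in frame 2: 2.8. Distance in frame 3: 2.0.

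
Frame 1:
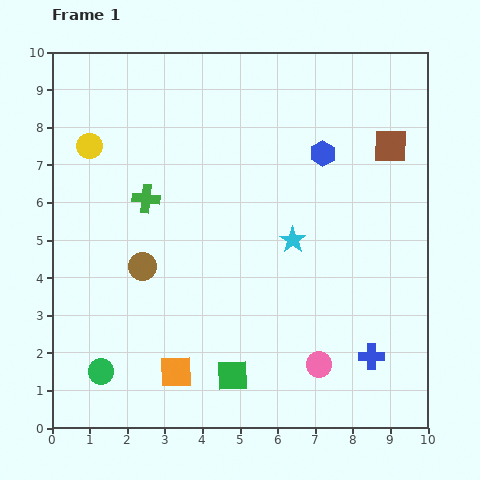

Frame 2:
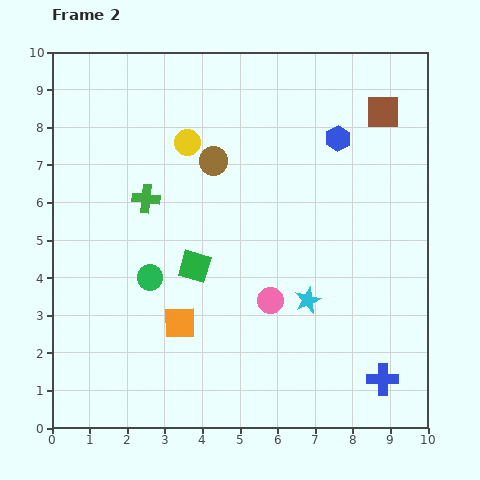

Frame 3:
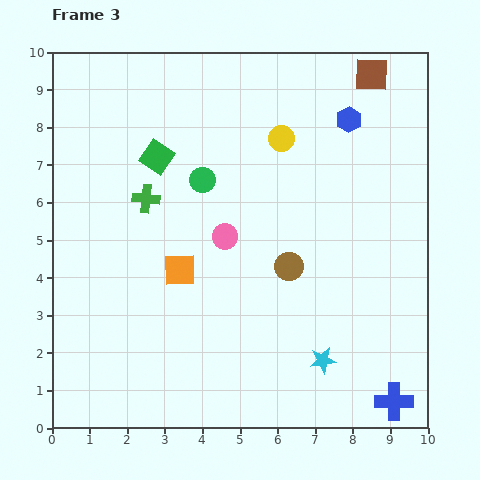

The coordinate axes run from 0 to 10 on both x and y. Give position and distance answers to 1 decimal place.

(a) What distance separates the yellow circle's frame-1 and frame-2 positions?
2.6

The yellow circle moved from (1.0, 7.5) to (3.6, 7.6), a distance of √(2.6² + 0.1²) ≈ 2.6.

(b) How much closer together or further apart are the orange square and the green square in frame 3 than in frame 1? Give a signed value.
+1.6

Distance in frame 1: 1.5. Distance in frame 3: 3.1.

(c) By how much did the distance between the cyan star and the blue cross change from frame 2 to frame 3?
-0.7

Distance in frame 2: 2.9. Distance in frame 3: 2.2.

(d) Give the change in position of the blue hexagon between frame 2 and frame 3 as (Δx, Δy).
(0.3, 0.5)

The blue hexagon was at (7.6, 7.7) in frame 2 and (7.9, 8.2) in frame 3.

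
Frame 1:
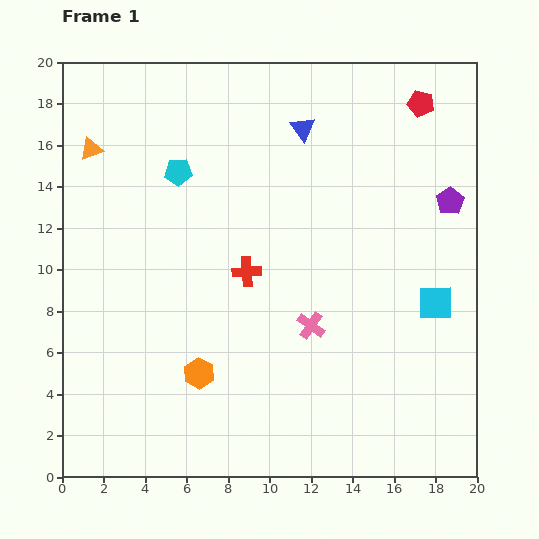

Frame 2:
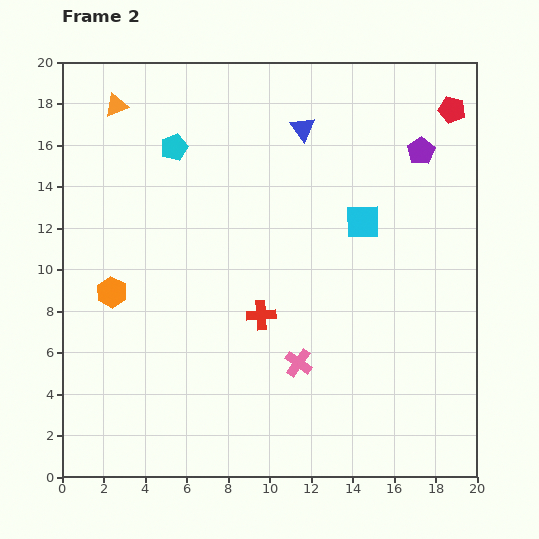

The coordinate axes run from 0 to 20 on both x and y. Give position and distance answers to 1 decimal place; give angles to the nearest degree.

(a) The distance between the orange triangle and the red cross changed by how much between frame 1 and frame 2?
+2.8

Distance in frame 1: 9.5. Distance in frame 2: 12.3.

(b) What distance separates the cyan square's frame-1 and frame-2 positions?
5.2

The cyan square moved from (18.0, 8.4) to (14.5, 12.3), a distance of √(3.5² + 3.9²) ≈ 5.2.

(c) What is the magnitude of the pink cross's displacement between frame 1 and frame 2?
1.9

The pink cross moved from (12.0, 7.3) to (11.4, 5.5), a distance of √(0.6² + 1.8²) ≈ 1.9.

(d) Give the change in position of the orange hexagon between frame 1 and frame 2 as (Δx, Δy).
(-4.2, 3.9)

The orange hexagon was at (6.6, 5.0) in frame 1 and (2.4, 8.9) in frame 2.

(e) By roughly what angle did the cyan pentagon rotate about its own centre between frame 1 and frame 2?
18° counter-clockwise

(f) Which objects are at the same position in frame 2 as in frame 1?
the blue triangle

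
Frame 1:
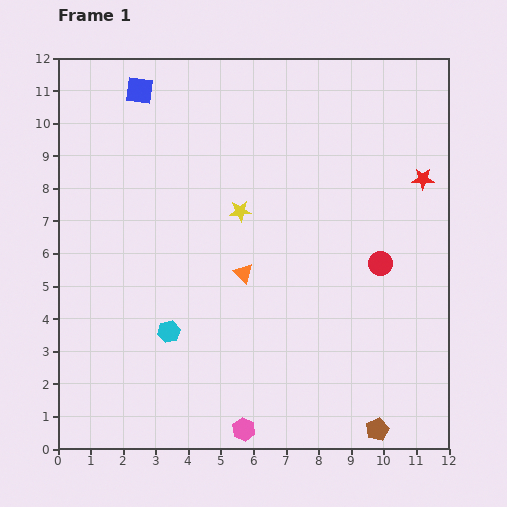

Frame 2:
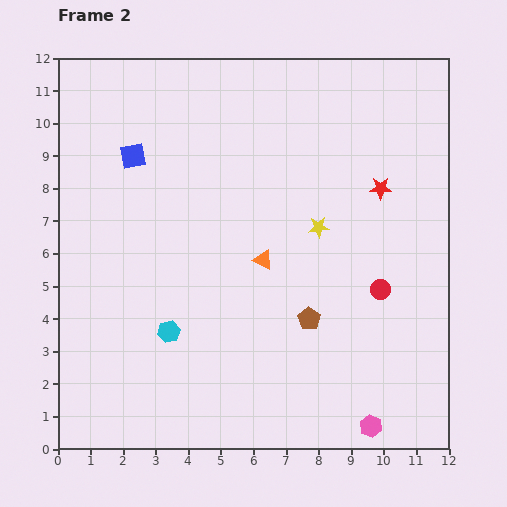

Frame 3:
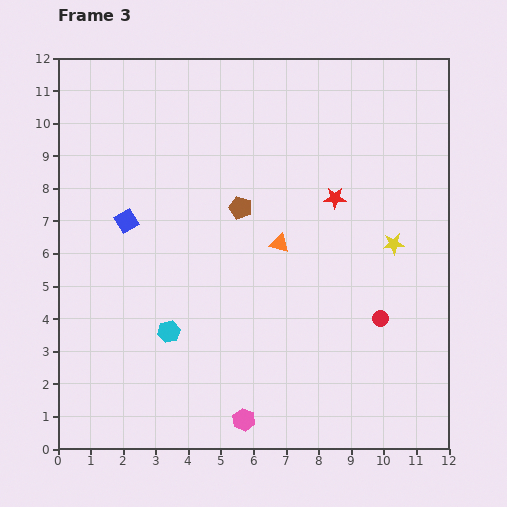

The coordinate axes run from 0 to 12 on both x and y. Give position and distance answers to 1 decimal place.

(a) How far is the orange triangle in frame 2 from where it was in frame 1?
0.7

The orange triangle moved from (5.7, 5.4) to (6.3, 5.8), a distance of √(0.6² + 0.4²) ≈ 0.7.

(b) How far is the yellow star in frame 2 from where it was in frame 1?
2.5

The yellow star moved from (5.6, 7.3) to (8.0, 6.8), a distance of √(2.4² + 0.5²) ≈ 2.5.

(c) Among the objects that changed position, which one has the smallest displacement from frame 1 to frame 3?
the pink hexagon

(moved 0.3)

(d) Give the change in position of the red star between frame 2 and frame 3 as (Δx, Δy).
(-1.4, -0.3)

The red star was at (9.9, 8.0) in frame 2 and (8.5, 7.7) in frame 3.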